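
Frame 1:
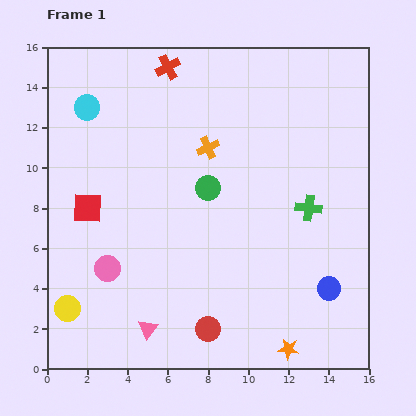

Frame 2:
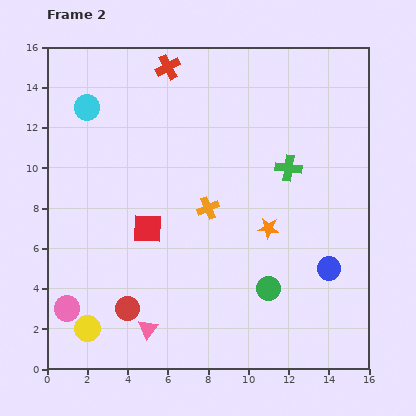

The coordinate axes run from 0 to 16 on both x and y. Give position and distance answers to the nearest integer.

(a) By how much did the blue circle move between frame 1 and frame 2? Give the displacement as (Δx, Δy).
(0, 1)

The blue circle was at (14, 4) in frame 1 and (14, 5) in frame 2.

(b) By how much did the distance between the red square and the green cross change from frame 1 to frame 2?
-3

Distance in frame 1: 11. Distance in frame 2: 8.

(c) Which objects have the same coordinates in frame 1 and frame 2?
the cyan circle, the red cross, the pink triangle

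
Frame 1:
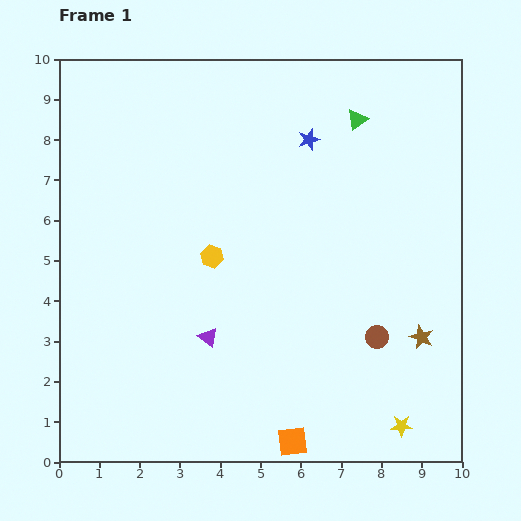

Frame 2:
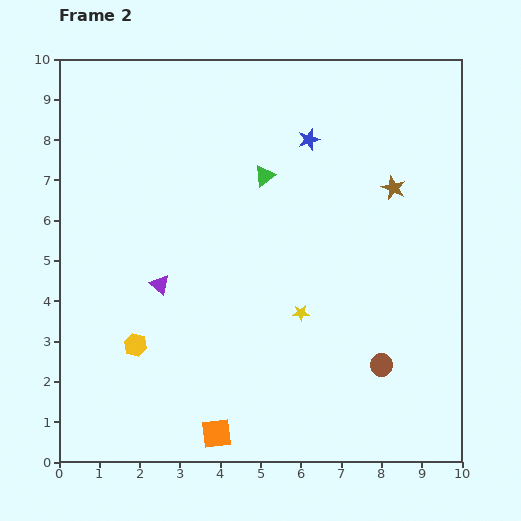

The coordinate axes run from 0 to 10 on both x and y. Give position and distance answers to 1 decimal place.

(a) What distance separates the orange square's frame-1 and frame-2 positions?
1.9

The orange square moved from (5.8, 0.5) to (3.9, 0.7), a distance of √(1.9² + 0.2²) ≈ 1.9.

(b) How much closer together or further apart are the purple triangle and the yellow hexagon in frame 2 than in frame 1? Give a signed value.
-0.4

Distance in frame 1: 2.0. Distance in frame 2: 1.6.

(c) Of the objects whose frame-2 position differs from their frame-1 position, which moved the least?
the brown circle

(moved 0.7)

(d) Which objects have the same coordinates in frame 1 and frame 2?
the blue star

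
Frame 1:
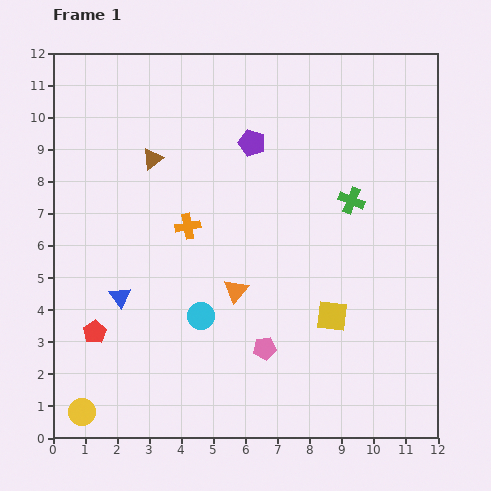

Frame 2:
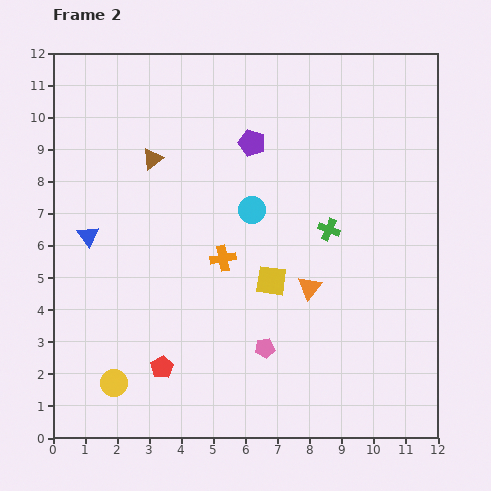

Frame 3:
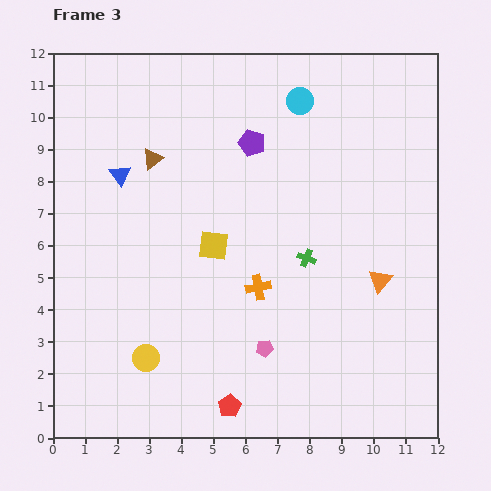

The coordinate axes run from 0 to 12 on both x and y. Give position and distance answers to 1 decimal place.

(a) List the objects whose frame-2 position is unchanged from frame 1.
the pink pentagon, the purple pentagon, the brown triangle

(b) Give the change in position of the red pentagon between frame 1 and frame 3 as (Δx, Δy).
(4.2, -2.3)

The red pentagon was at (1.3, 3.3) in frame 1 and (5.5, 1.0) in frame 3.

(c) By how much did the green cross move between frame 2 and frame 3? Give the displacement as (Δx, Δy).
(-0.7, -0.9)

The green cross was at (8.6, 6.5) in frame 2 and (7.9, 5.6) in frame 3.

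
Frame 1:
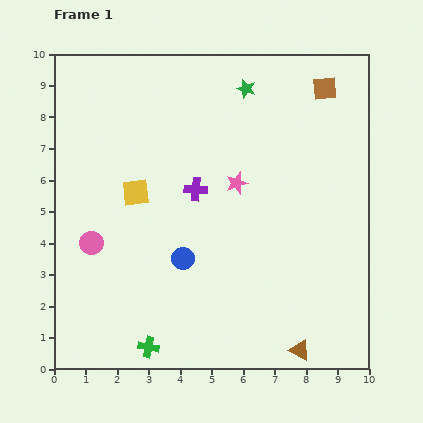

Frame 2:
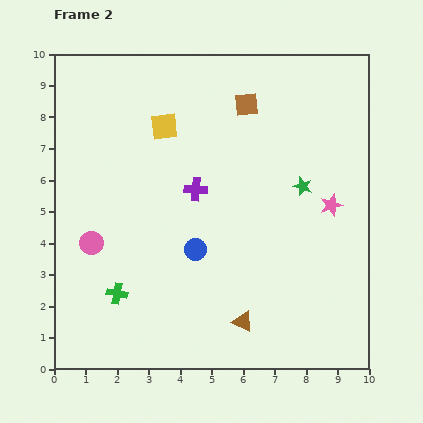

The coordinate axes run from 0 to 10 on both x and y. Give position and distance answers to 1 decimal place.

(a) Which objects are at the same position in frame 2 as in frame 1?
the pink circle, the purple cross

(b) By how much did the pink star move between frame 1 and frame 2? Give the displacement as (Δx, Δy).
(3.0, -0.7)

The pink star was at (5.8, 5.9) in frame 1 and (8.8, 5.2) in frame 2.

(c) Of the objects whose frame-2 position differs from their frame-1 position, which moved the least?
the blue circle

(moved 0.5)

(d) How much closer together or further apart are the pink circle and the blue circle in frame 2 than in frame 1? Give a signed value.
+0.4

Distance in frame 1: 2.9. Distance in frame 2: 3.3.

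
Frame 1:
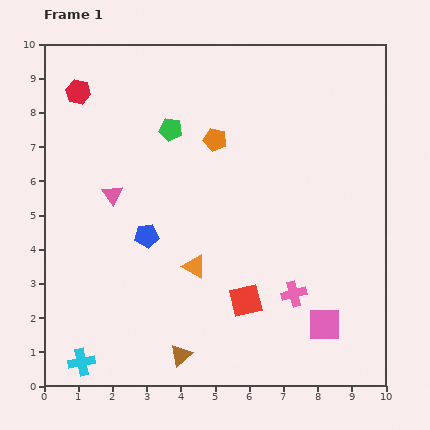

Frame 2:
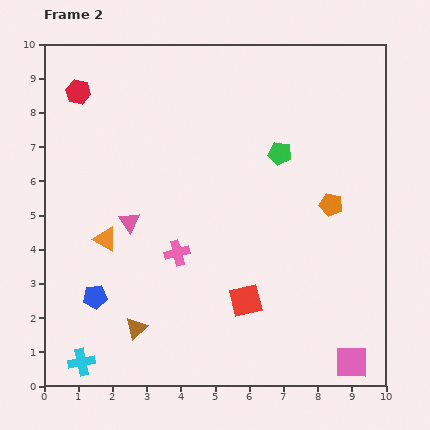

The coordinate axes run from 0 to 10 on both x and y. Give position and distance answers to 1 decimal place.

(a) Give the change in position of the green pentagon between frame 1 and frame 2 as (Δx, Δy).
(3.2, -0.7)

The green pentagon was at (3.7, 7.5) in frame 1 and (6.9, 6.8) in frame 2.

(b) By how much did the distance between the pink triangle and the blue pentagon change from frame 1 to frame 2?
+0.8

Distance in frame 1: 1.6. Distance in frame 2: 2.4.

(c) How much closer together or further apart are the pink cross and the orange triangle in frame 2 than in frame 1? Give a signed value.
-0.9

Distance in frame 1: 3.0. Distance in frame 2: 2.1.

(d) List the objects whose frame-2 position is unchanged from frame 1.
the cyan cross, the red square, the red hexagon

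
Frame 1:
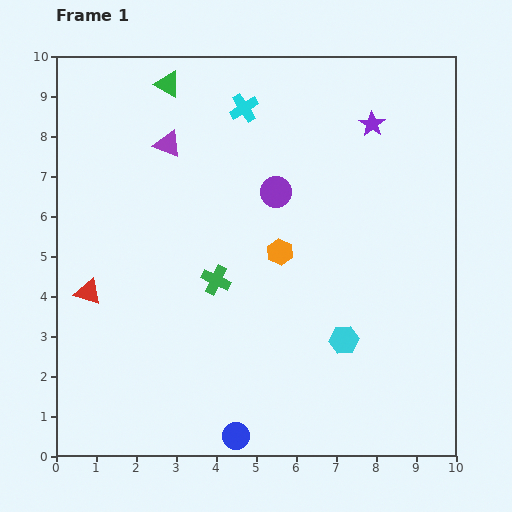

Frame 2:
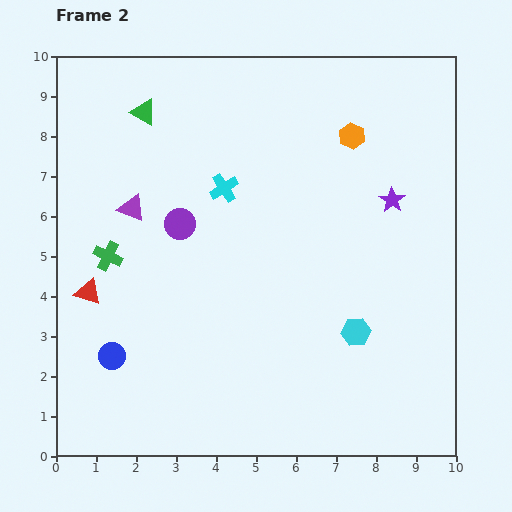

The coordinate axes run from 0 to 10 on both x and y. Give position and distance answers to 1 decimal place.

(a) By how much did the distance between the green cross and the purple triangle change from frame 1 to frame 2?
-2.3

Distance in frame 1: 3.6. Distance in frame 2: 1.3.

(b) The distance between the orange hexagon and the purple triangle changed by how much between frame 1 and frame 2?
+1.9

Distance in frame 1: 3.9. Distance in frame 2: 5.8.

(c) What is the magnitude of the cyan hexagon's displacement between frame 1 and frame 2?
0.4

The cyan hexagon moved from (7.2, 2.9) to (7.5, 3.1), a distance of √(0.3² + 0.2²) ≈ 0.4.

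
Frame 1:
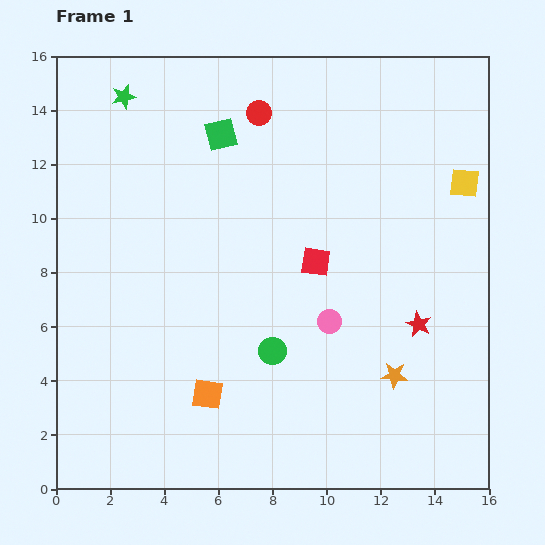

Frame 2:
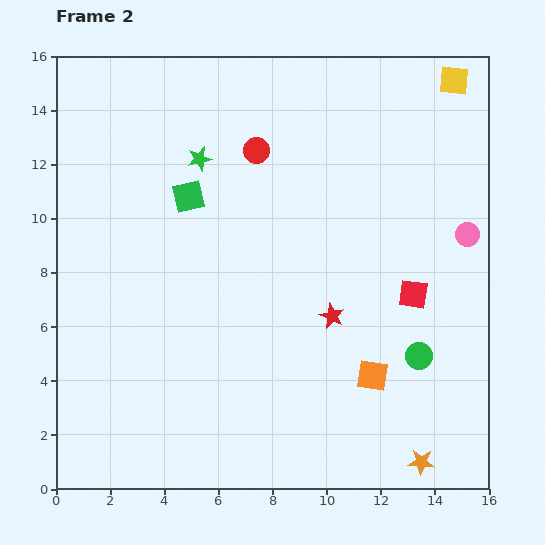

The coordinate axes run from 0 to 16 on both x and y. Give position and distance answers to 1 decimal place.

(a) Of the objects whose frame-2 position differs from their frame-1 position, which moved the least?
the red circle

(moved 1.4)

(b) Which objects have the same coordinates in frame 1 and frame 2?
none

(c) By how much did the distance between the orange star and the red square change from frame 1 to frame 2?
+1.1

Distance in frame 1: 5.1. Distance in frame 2: 6.2.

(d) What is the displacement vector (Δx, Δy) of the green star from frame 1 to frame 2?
(2.8, -2.3)

The green star was at (2.5, 14.5) in frame 1 and (5.3, 12.2) in frame 2.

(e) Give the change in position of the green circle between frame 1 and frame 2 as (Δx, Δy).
(5.4, -0.2)

The green circle was at (8.0, 5.1) in frame 1 and (13.4, 4.9) in frame 2.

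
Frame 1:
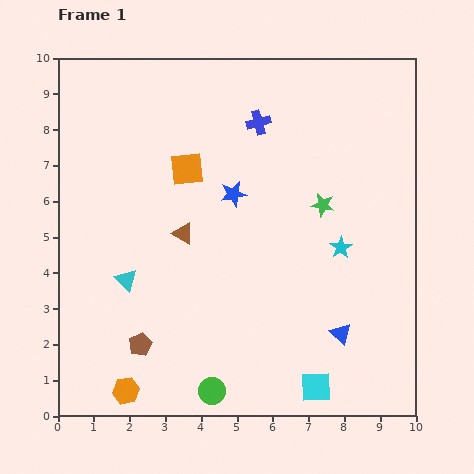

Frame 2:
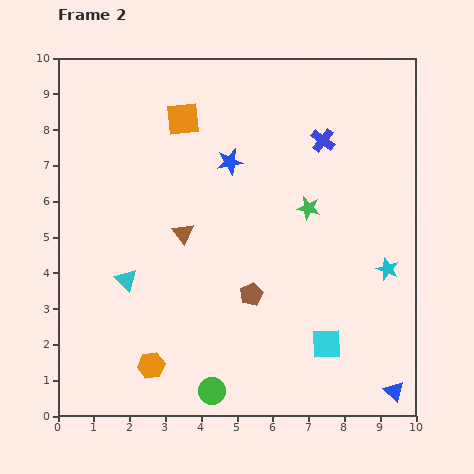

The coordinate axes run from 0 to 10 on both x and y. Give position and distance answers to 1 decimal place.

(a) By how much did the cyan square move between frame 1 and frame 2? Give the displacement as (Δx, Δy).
(0.3, 1.2)

The cyan square was at (7.2, 0.8) in frame 1 and (7.5, 2.0) in frame 2.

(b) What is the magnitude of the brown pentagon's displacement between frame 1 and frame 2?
3.4

The brown pentagon moved from (2.3, 2.0) to (5.4, 3.4), a distance of √(3.1² + 1.4²) ≈ 3.4.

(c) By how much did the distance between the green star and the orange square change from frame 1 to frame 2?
+0.4

Distance in frame 1: 3.9. Distance in frame 2: 4.3.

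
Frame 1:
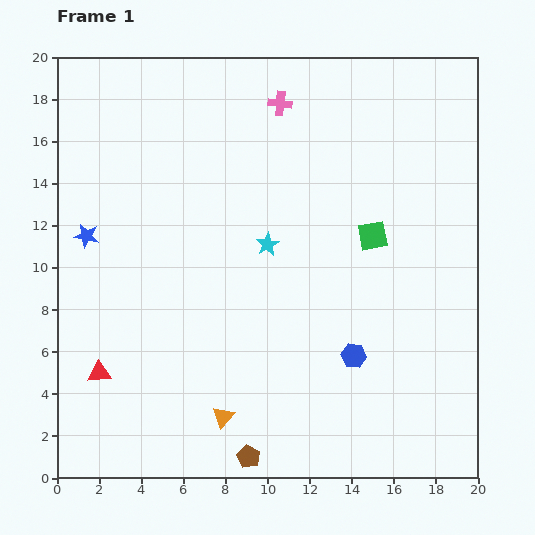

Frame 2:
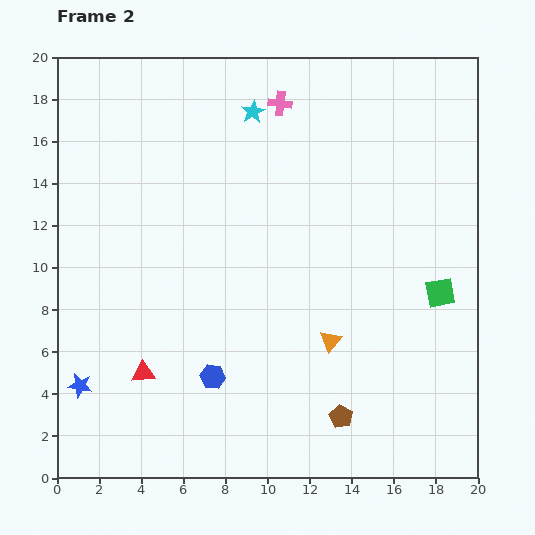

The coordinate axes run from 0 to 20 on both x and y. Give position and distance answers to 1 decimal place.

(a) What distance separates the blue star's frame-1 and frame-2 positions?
7.1

The blue star moved from (1.4, 11.5) to (1.1, 4.4), a distance of √(0.3² + 7.1²) ≈ 7.1.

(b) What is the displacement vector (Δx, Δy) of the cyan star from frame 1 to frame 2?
(-0.7, 6.3)

The cyan star was at (10.0, 11.1) in frame 1 and (9.3, 17.4) in frame 2.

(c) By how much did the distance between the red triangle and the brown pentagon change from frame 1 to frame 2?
+1.5

Distance in frame 1: 8.1. Distance in frame 2: 9.6.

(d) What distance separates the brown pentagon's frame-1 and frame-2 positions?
4.8

The brown pentagon moved from (9.1, 1.0) to (13.5, 2.9), a distance of √(4.4² + 1.9²) ≈ 4.8.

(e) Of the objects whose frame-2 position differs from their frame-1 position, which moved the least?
the red triangle

(moved 2.1)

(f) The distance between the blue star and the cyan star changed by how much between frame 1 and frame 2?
+6.8

Distance in frame 1: 8.6. Distance in frame 2: 15.4.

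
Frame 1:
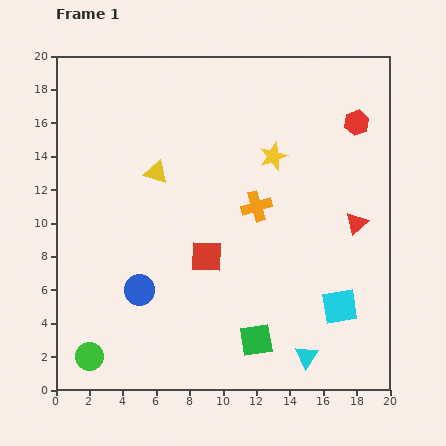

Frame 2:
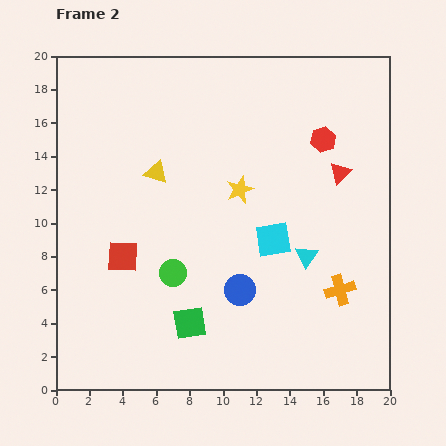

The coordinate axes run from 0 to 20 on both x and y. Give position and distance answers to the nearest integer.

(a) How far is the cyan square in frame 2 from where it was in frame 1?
6

The cyan square moved from (17, 5) to (13, 9), a distance of √(4² + 4²) ≈ 6.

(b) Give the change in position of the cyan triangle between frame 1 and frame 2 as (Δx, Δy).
(0, 6)

The cyan triangle was at (15, 2) in frame 1 and (15, 8) in frame 2.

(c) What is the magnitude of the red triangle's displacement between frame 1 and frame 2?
3

The red triangle moved from (18, 10) to (17, 13), a distance of √(1² + 3²) ≈ 3.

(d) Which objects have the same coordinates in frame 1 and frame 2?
the yellow triangle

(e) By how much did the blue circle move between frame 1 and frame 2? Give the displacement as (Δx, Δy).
(6, 0)

The blue circle was at (5, 6) in frame 1 and (11, 6) in frame 2.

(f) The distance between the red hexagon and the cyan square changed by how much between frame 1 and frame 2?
-4

Distance in frame 1: 11. Distance in frame 2: 7.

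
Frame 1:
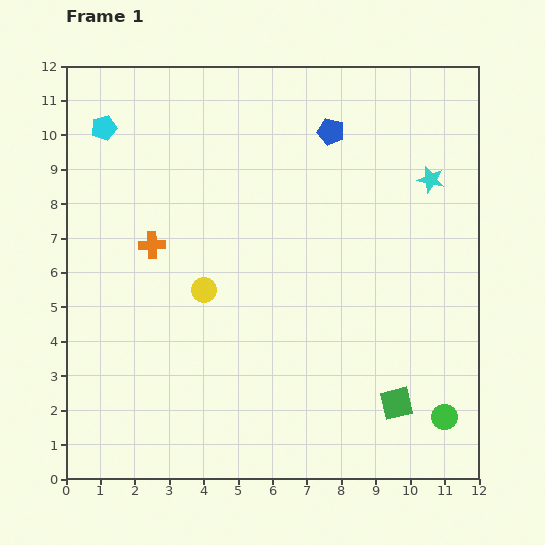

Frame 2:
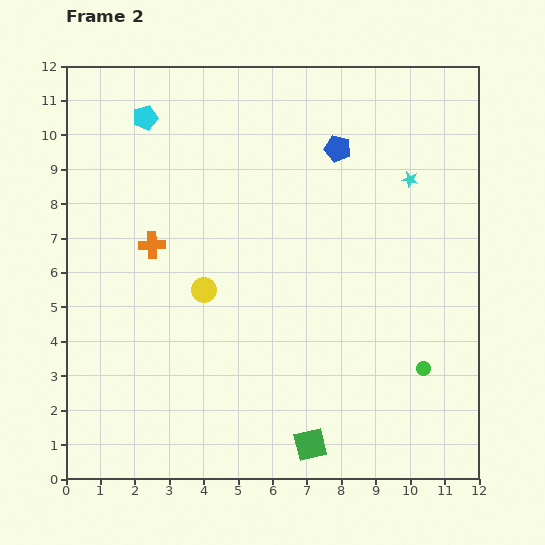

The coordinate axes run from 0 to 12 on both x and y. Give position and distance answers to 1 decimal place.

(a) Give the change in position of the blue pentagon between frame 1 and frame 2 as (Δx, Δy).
(0.2, -0.5)

The blue pentagon was at (7.7, 10.1) in frame 1 and (7.9, 9.6) in frame 2.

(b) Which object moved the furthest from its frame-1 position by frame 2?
the green square

(moved 2.8; next 1.5)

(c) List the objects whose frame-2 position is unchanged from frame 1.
the yellow circle, the orange cross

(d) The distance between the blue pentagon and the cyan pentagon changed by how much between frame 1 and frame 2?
-0.9

Distance in frame 1: 6.6. Distance in frame 2: 5.7.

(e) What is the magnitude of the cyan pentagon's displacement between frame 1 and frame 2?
1.2

The cyan pentagon moved from (1.1, 10.2) to (2.3, 10.5), a distance of √(1.2² + 0.3²) ≈ 1.2.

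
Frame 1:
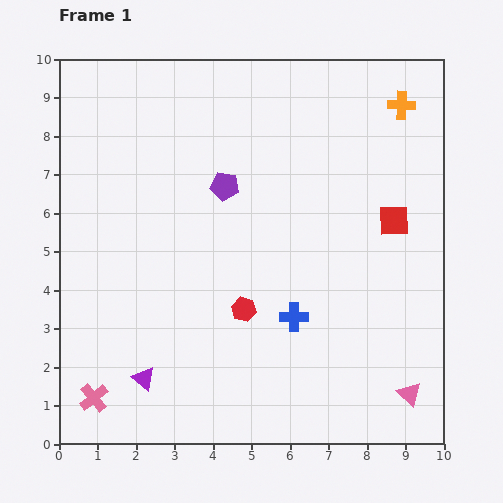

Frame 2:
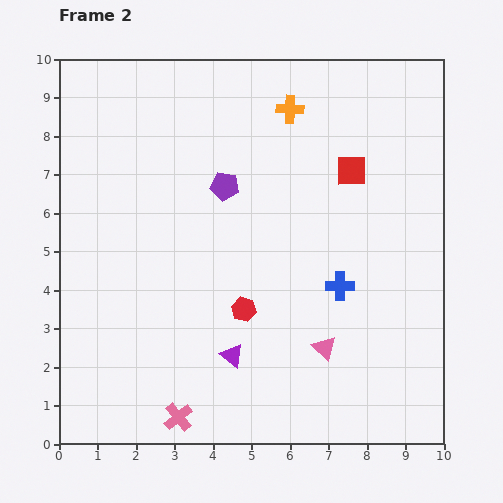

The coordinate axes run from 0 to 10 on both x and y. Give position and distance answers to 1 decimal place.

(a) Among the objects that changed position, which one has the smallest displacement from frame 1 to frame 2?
the blue cross

(moved 1.4)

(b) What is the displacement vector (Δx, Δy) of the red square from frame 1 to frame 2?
(-1.1, 1.3)

The red square was at (8.7, 5.8) in frame 1 and (7.6, 7.1) in frame 2.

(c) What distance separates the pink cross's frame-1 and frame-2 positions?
2.3

The pink cross moved from (0.9, 1.2) to (3.1, 0.7), a distance of √(2.2² + 0.5²) ≈ 2.3.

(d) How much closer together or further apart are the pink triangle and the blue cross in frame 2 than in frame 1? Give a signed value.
-2.0

Distance in frame 1: 3.6. Distance in frame 2: 1.6.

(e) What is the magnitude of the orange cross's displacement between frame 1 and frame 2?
2.9

The orange cross moved from (8.9, 8.8) to (6.0, 8.7), a distance of √(2.9² + 0.1²) ≈ 2.9.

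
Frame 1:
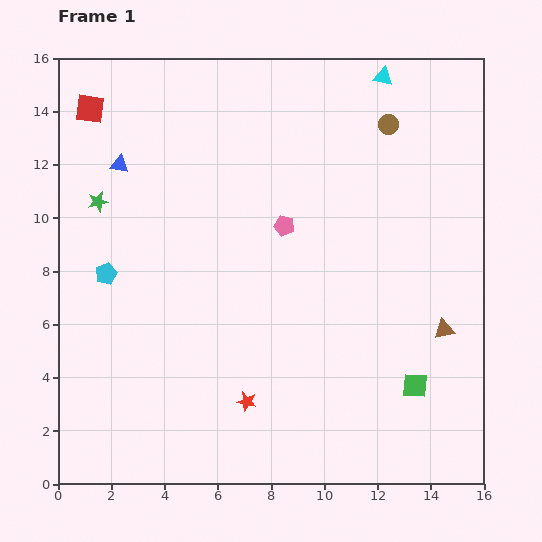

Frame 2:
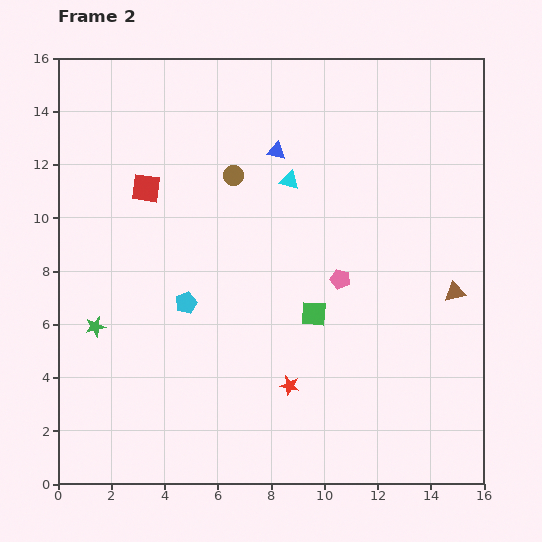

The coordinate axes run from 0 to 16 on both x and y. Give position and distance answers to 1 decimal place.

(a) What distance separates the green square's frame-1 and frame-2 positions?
4.7

The green square moved from (13.4, 3.7) to (9.6, 6.4), a distance of √(3.8² + 2.7²) ≈ 4.7.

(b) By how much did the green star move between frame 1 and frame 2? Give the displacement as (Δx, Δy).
(-0.1, -4.7)

The green star was at (1.5, 10.6) in frame 1 and (1.4, 5.9) in frame 2.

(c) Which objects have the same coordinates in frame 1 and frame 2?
none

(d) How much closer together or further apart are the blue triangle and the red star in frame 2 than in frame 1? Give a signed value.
-1.3

Distance in frame 1: 10.1. Distance in frame 2: 8.8.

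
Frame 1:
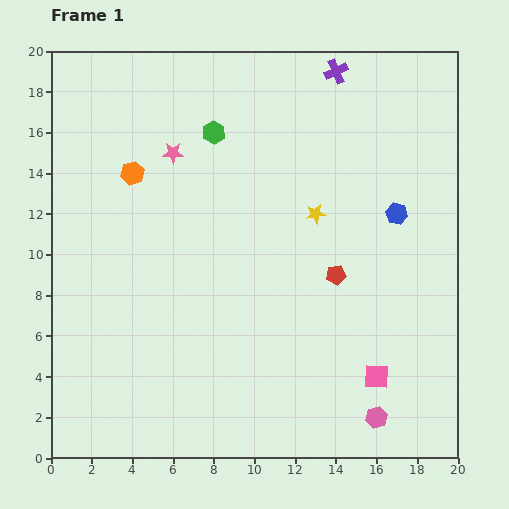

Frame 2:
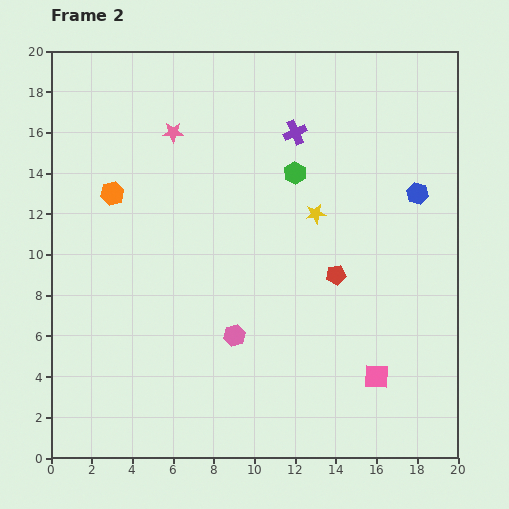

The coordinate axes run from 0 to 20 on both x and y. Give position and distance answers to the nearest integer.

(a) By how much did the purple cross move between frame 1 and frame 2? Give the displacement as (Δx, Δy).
(-2, -3)

The purple cross was at (14, 19) in frame 1 and (12, 16) in frame 2.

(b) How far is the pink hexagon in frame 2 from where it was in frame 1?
8

The pink hexagon moved from (16, 2) to (9, 6), a distance of √(7² + 4²) ≈ 8.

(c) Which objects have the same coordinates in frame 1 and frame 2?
the red pentagon, the pink square, the yellow star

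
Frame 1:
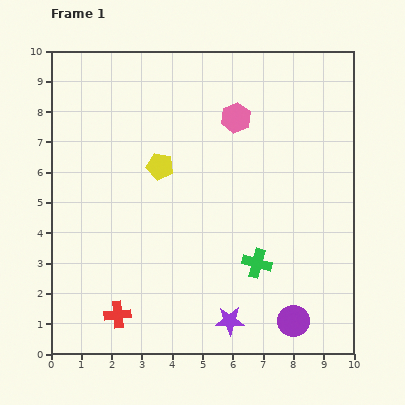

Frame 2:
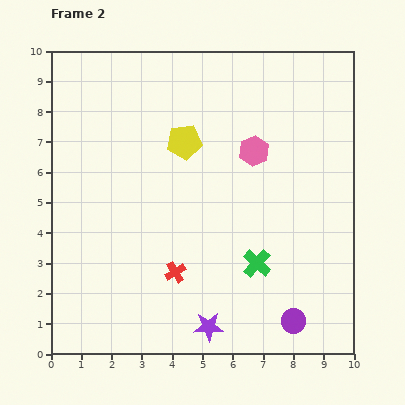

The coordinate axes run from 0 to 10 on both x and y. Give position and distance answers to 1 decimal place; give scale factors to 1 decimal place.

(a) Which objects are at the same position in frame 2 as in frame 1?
the purple circle, the green cross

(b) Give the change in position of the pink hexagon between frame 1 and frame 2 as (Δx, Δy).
(0.6, -1.1)

The pink hexagon was at (6.1, 7.8) in frame 1 and (6.7, 6.7) in frame 2.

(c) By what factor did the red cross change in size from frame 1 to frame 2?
0.8×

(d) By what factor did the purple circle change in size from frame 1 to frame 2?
0.8×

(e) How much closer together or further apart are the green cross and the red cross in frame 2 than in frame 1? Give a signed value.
-2.2

Distance in frame 1: 4.9. Distance in frame 2: 2.7.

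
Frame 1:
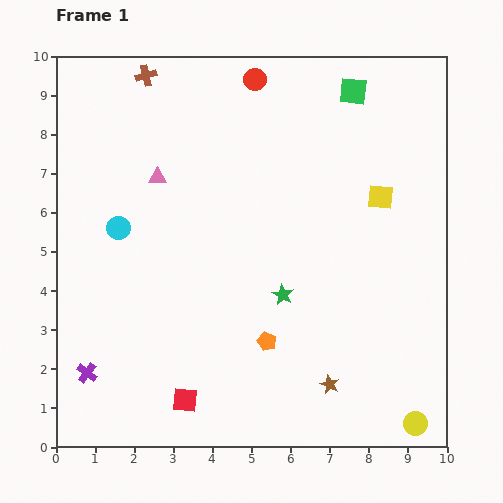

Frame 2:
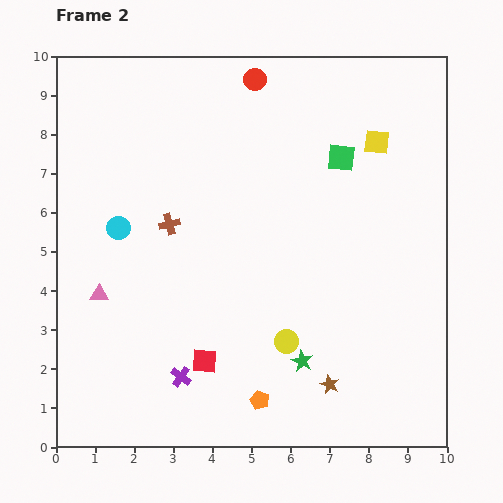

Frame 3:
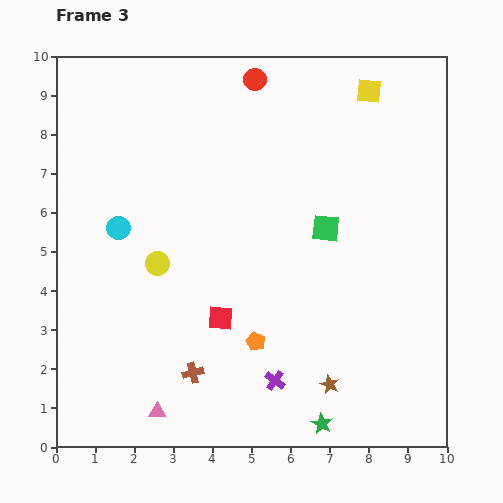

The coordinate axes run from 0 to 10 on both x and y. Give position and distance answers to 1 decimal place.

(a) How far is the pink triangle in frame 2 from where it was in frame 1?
3.4

The pink triangle moved from (2.6, 6.9) to (1.1, 3.9), a distance of √(1.5² + 3.0²) ≈ 3.4.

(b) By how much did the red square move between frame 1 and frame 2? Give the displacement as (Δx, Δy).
(0.5, 1.0)

The red square was at (3.3, 1.2) in frame 1 and (3.8, 2.2) in frame 2.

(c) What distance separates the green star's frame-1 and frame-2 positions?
1.8

The green star moved from (5.8, 3.9) to (6.3, 2.2), a distance of √(0.5² + 1.7²) ≈ 1.8.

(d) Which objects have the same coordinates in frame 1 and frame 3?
the red circle, the brown star, the cyan circle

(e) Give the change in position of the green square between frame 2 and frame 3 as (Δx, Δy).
(-0.4, -1.8)

The green square was at (7.3, 7.4) in frame 2 and (6.9, 5.6) in frame 3.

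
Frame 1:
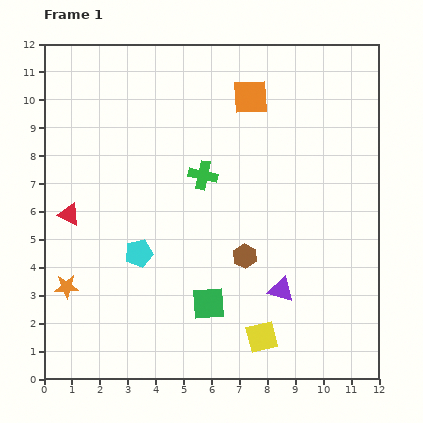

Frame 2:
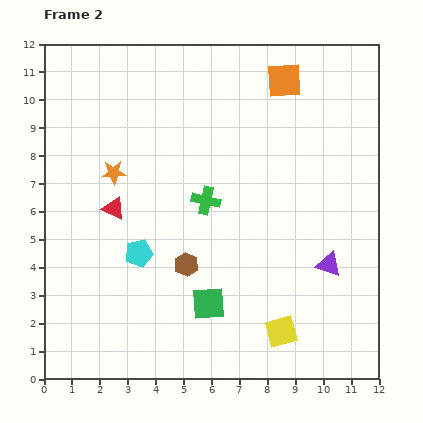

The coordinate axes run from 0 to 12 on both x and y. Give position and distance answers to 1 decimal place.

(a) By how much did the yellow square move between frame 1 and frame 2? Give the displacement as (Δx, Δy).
(0.7, 0.2)

The yellow square was at (7.8, 1.5) in frame 1 and (8.5, 1.7) in frame 2.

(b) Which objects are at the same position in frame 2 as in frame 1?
the green square, the cyan pentagon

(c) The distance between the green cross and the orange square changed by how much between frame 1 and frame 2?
+1.8

Distance in frame 1: 3.3. Distance in frame 2: 5.1.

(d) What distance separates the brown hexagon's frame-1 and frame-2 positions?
2.1

The brown hexagon moved from (7.2, 4.4) to (5.1, 4.1), a distance of √(2.1² + 0.3²) ≈ 2.1.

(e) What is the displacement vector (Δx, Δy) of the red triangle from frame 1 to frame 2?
(1.6, 0.2)

The red triangle was at (0.9, 5.9) in frame 1 and (2.5, 6.1) in frame 2.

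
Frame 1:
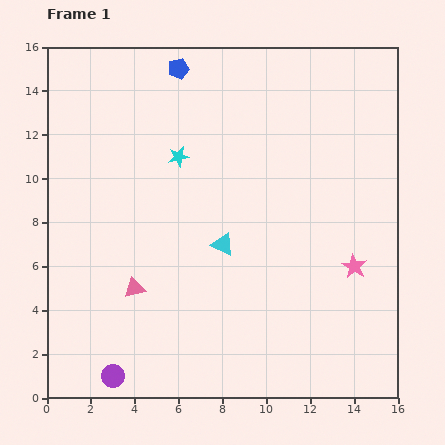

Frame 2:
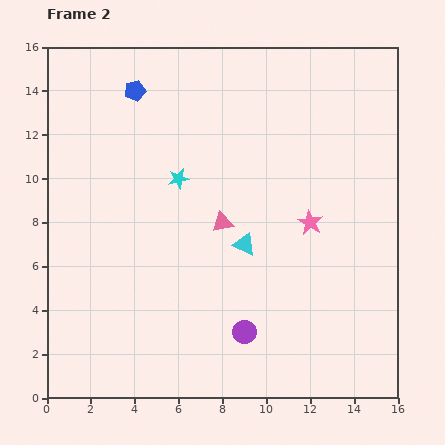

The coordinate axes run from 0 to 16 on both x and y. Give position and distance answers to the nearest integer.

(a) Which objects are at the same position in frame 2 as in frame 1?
none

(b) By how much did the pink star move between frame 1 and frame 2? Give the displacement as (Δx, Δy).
(-2, 2)

The pink star was at (14, 6) in frame 1 and (12, 8) in frame 2.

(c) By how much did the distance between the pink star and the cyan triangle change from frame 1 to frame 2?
-3

Distance in frame 1: 6. Distance in frame 2: 3.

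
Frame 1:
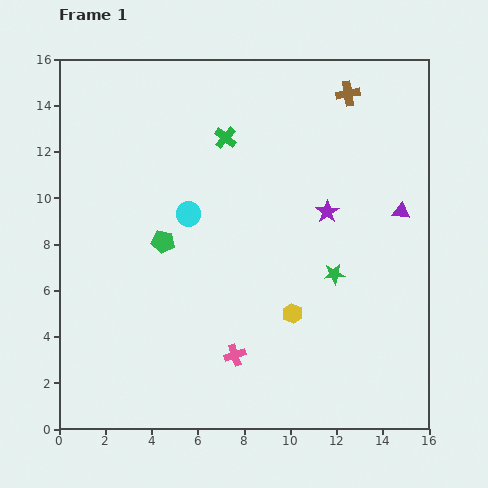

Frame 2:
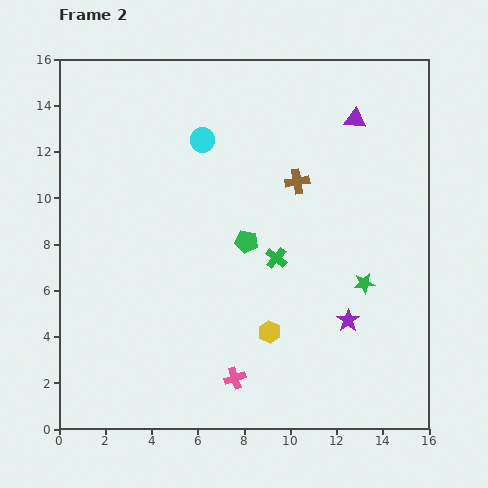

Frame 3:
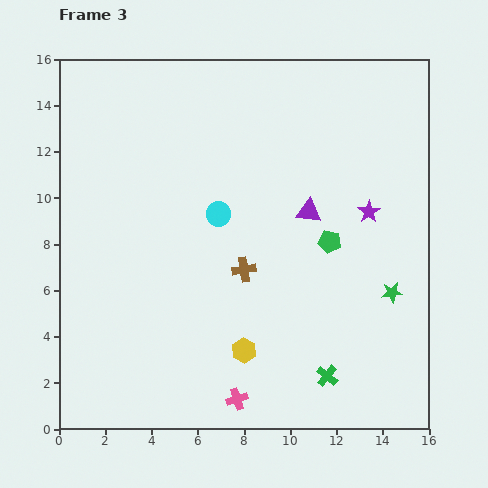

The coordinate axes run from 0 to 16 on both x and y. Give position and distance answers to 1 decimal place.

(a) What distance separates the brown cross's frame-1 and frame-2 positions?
4.4

The brown cross moved from (12.5, 14.5) to (10.3, 10.7), a distance of √(2.2² + 3.8²) ≈ 4.4.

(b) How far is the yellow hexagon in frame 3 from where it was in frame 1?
2.6

The yellow hexagon moved from (10.1, 5.0) to (8.0, 3.4), a distance of √(2.1² + 1.6²) ≈ 2.6.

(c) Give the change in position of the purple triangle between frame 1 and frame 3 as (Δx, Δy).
(-4.0, 0.0)

The purple triangle was at (14.8, 9.4) in frame 1 and (10.8, 9.4) in frame 3.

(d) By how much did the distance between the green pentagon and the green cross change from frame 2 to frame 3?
+4.3

Distance in frame 2: 1.5. Distance in frame 3: 5.8.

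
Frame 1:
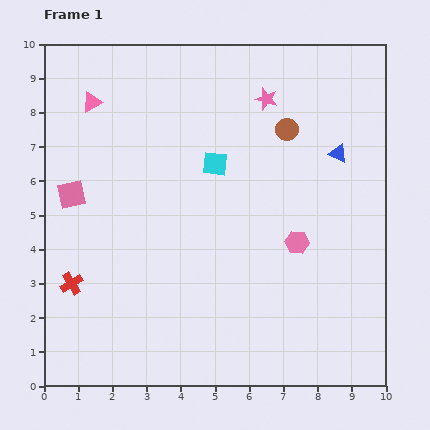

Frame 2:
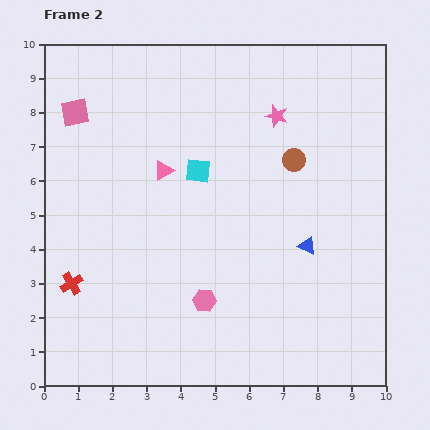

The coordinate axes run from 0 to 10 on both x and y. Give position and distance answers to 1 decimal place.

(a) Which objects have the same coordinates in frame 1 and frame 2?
the red cross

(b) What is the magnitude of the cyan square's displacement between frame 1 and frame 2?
0.5

The cyan square moved from (5.0, 6.5) to (4.5, 6.3), a distance of √(0.5² + 0.2²) ≈ 0.5.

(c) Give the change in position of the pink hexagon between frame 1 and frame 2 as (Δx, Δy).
(-2.7, -1.7)

The pink hexagon was at (7.4, 4.2) in frame 1 and (4.7, 2.5) in frame 2.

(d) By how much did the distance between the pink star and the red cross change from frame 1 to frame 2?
-0.2

Distance in frame 1: 7.9. Distance in frame 2: 7.7.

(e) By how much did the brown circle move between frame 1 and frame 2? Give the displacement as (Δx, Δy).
(0.2, -0.9)

The brown circle was at (7.1, 7.5) in frame 1 and (7.3, 6.6) in frame 2.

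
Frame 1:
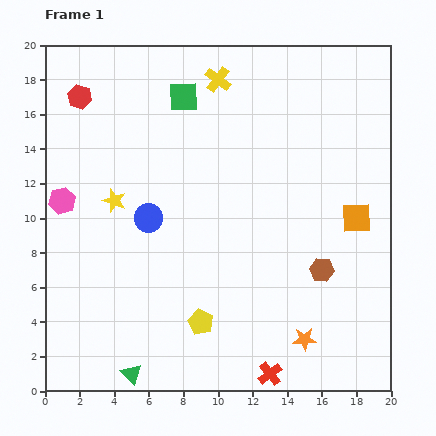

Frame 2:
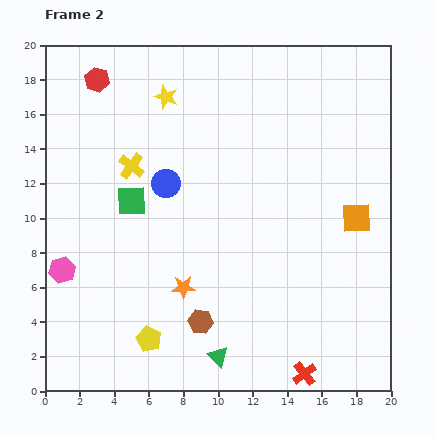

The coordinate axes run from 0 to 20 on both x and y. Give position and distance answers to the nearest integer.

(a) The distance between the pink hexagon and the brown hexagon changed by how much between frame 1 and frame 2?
-7

Distance in frame 1: 16. Distance in frame 2: 9.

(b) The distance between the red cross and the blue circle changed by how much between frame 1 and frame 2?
+3

Distance in frame 1: 11. Distance in frame 2: 14.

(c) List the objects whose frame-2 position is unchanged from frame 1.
the orange square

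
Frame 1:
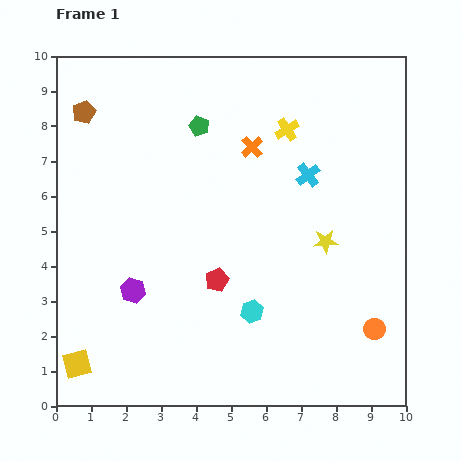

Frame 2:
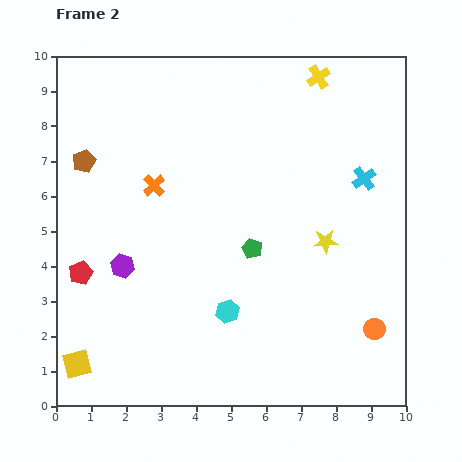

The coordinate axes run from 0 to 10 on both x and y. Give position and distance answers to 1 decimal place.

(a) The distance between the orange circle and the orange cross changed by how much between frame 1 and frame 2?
+1.2

Distance in frame 1: 6.3. Distance in frame 2: 7.5.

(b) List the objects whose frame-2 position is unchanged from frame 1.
the orange circle, the yellow square, the yellow star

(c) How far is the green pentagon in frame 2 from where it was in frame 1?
3.8

The green pentagon moved from (4.1, 8.0) to (5.6, 4.5), a distance of √(1.5² + 3.5²) ≈ 3.8.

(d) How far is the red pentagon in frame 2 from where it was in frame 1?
3.9

The red pentagon moved from (4.6, 3.6) to (0.7, 3.8), a distance of √(3.9² + 0.2²) ≈ 3.9.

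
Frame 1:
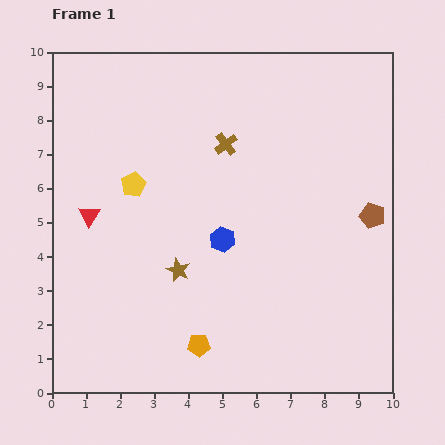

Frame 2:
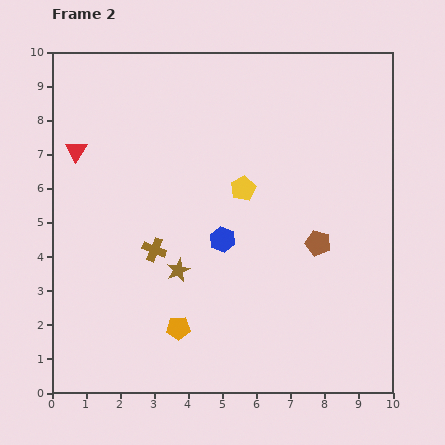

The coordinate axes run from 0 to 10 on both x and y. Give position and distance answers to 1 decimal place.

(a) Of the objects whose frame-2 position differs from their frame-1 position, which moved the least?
the orange pentagon

(moved 0.8)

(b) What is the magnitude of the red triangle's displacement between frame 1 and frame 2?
1.9

The red triangle moved from (1.1, 5.2) to (0.7, 7.1), a distance of √(0.4² + 1.9²) ≈ 1.9.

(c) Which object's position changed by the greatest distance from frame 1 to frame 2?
the brown cross

(moved 3.7; next 3.2)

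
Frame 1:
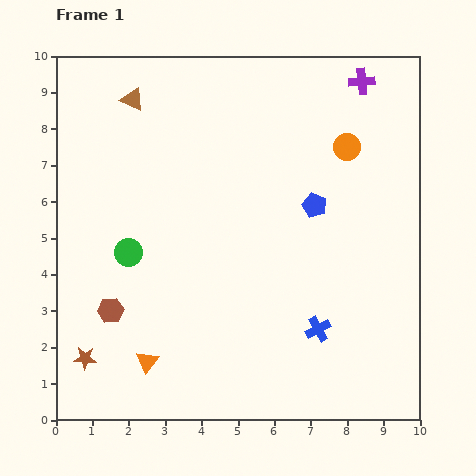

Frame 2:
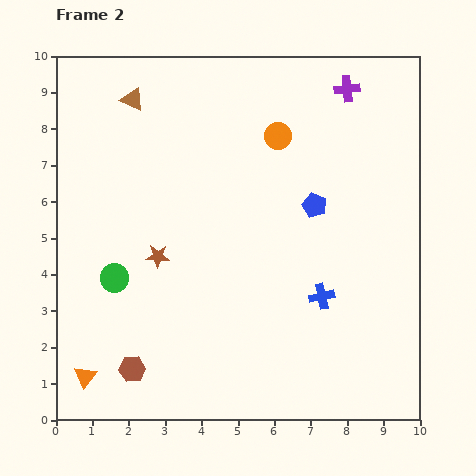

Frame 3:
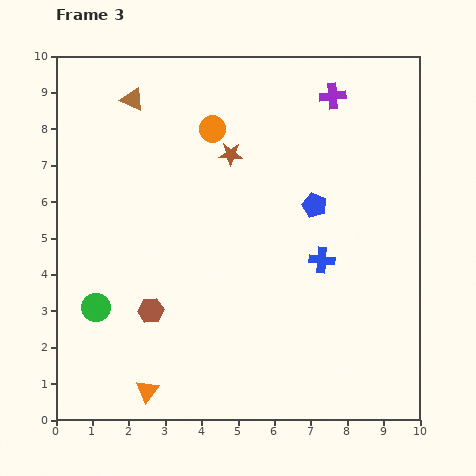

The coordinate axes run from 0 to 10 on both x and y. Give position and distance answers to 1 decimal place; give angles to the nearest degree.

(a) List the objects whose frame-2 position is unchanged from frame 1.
the blue pentagon, the brown triangle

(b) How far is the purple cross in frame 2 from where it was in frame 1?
0.4

The purple cross moved from (8.4, 9.3) to (8.0, 9.1), a distance of √(0.4² + 0.2²) ≈ 0.4.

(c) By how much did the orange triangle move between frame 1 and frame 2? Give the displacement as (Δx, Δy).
(-1.7, -0.4)

The orange triangle was at (2.5, 1.6) in frame 1 and (0.8, 1.2) in frame 2.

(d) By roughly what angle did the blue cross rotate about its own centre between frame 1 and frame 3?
34° clockwise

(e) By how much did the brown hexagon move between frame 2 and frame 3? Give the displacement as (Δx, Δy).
(0.5, 1.6)

The brown hexagon was at (2.1, 1.4) in frame 2 and (2.6, 3.0) in frame 3.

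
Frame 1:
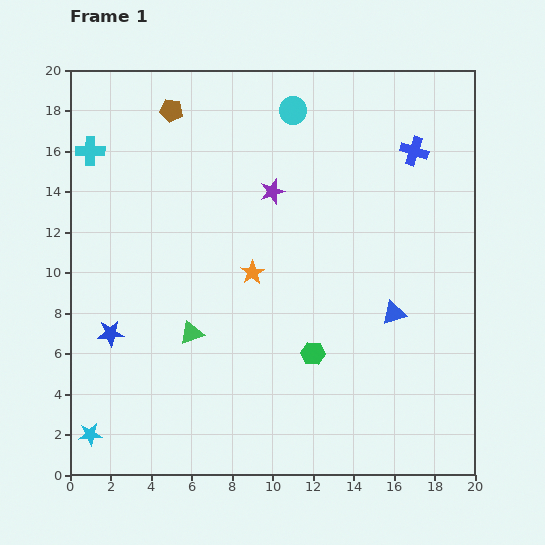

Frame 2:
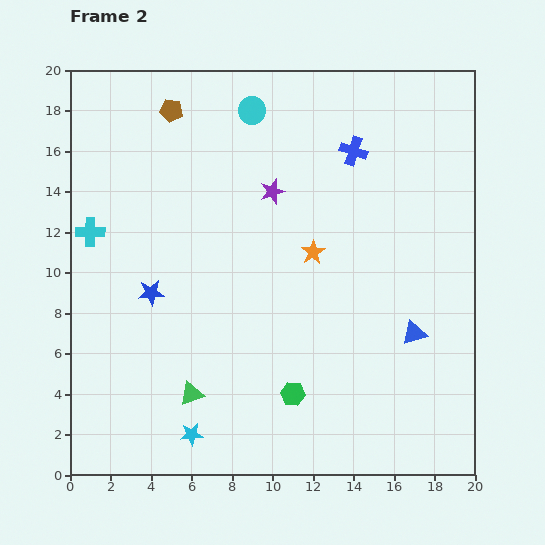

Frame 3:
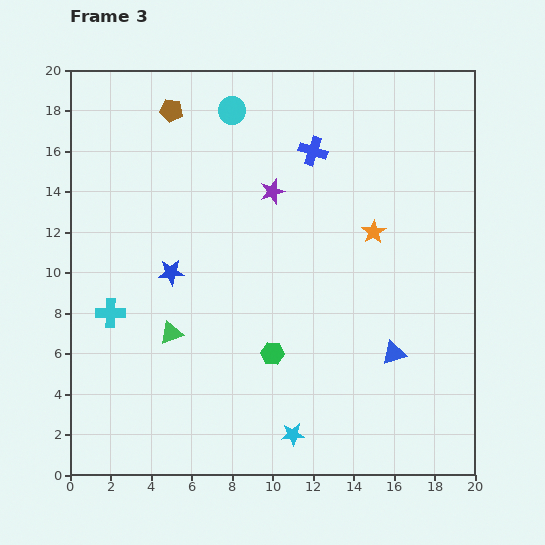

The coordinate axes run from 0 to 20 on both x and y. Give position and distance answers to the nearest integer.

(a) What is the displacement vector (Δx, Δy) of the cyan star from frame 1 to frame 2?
(5, 0)

The cyan star was at (1, 2) in frame 1 and (6, 2) in frame 2.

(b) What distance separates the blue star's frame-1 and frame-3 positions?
4

The blue star moved from (2, 7) to (5, 10), a distance of √(3² + 3²) ≈ 4.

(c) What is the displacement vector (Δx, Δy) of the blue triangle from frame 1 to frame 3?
(0, -2)

The blue triangle was at (16, 8) in frame 1 and (16, 6) in frame 3.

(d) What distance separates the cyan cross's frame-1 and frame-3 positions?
8

The cyan cross moved from (1, 16) to (2, 8), a distance of √(1² + 8²) ≈ 8.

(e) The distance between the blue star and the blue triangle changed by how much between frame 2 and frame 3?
-1

Distance in frame 2: 13. Distance in frame 3: 12.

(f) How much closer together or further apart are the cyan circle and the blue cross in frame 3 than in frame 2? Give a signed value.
-1

Distance in frame 2: 5. Distance in frame 3: 4.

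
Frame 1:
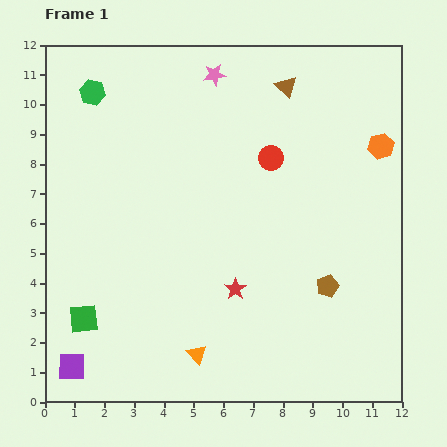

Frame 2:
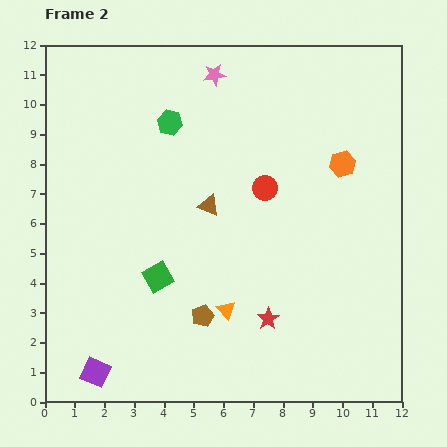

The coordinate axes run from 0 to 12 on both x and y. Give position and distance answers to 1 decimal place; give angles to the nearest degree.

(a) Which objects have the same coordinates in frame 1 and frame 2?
the pink star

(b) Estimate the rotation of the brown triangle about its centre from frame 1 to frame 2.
26° counter-clockwise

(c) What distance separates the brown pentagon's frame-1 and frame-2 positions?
4.3

The brown pentagon moved from (9.5, 3.9) to (5.3, 2.9), a distance of √(4.2² + 1.0²) ≈ 4.3.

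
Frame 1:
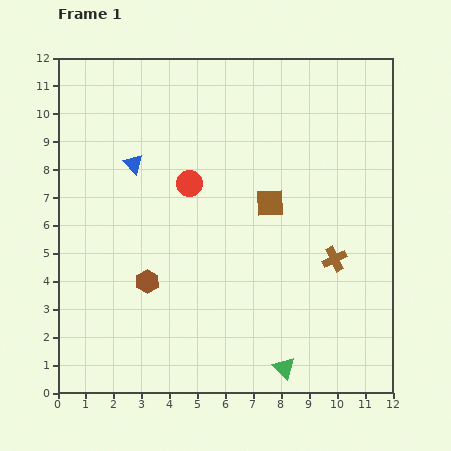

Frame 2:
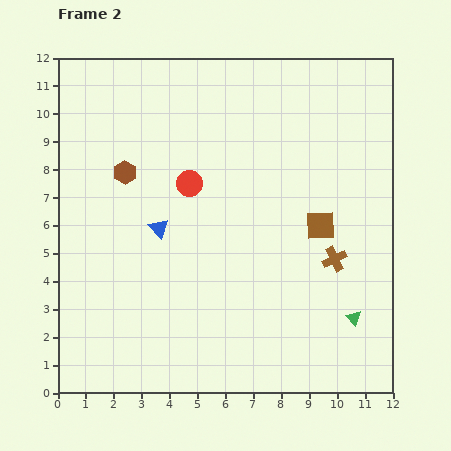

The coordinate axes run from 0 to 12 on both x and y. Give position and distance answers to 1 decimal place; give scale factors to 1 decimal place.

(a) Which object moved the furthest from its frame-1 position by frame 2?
the brown hexagon

(moved 4.0; next 3.1)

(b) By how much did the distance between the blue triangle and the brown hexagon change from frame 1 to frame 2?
-1.9

Distance in frame 1: 4.2. Distance in frame 2: 2.3.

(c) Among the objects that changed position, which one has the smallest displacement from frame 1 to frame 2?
the brown square

(moved 2.0)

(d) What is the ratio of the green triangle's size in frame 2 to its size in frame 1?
0.7×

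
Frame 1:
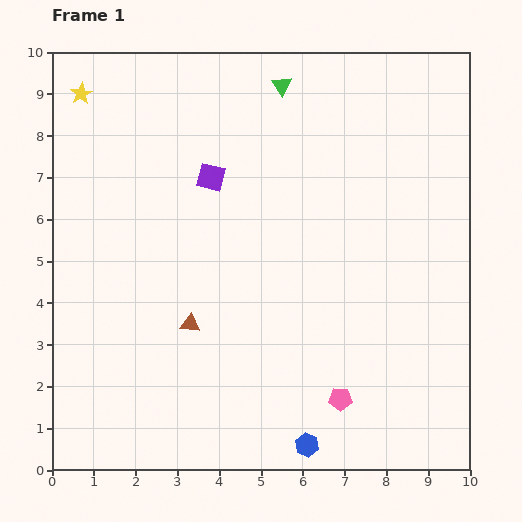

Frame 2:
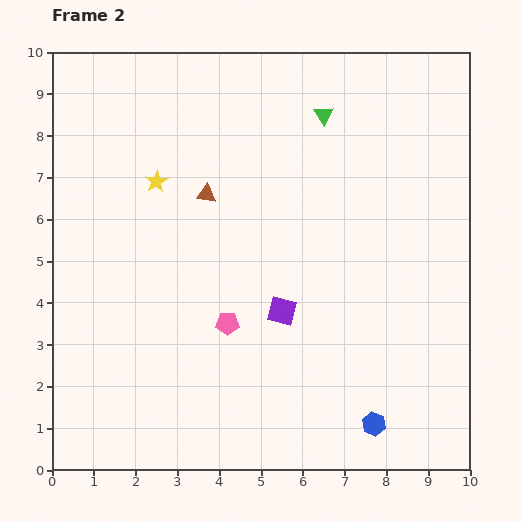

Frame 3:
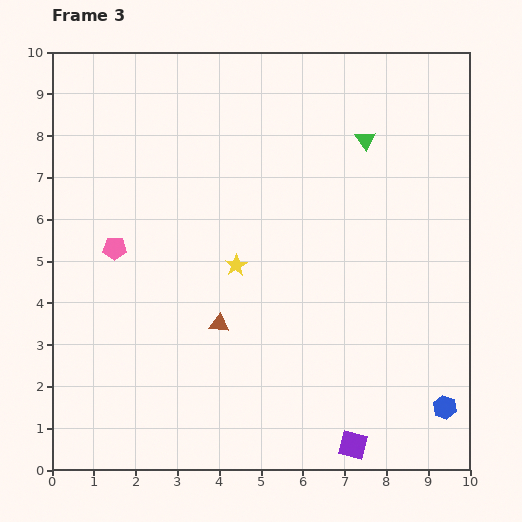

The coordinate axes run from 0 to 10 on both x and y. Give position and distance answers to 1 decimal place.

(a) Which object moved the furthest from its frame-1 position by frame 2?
the purple square

(moved 3.6; next 3.2)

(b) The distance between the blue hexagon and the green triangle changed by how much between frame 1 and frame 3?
-1.9

Distance in frame 1: 8.6. Distance in frame 3: 6.7.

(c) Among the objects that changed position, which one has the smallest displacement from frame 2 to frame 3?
the green triangle

(moved 1.2)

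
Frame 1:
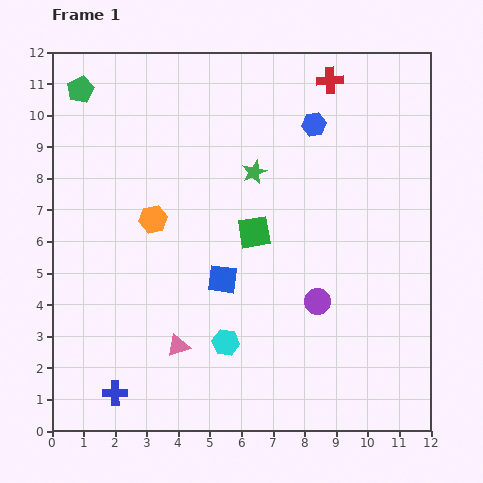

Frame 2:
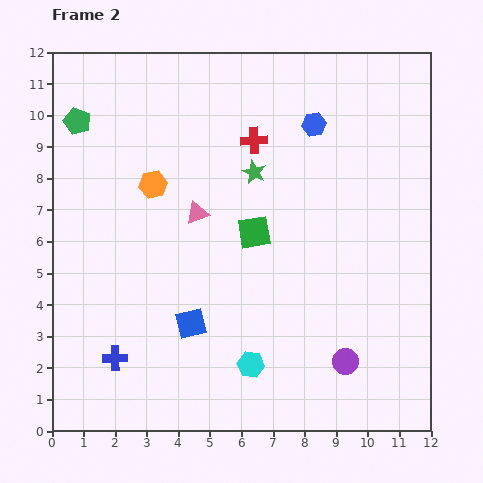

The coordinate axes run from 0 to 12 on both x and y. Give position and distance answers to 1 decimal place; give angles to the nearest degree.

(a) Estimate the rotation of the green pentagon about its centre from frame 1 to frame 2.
26° counter-clockwise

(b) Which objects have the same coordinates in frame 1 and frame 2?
the blue hexagon, the green square, the green star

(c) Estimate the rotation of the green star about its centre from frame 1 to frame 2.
25° counter-clockwise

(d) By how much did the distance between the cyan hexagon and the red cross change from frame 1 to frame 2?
-1.8

Distance in frame 1: 8.9. Distance in frame 2: 7.1.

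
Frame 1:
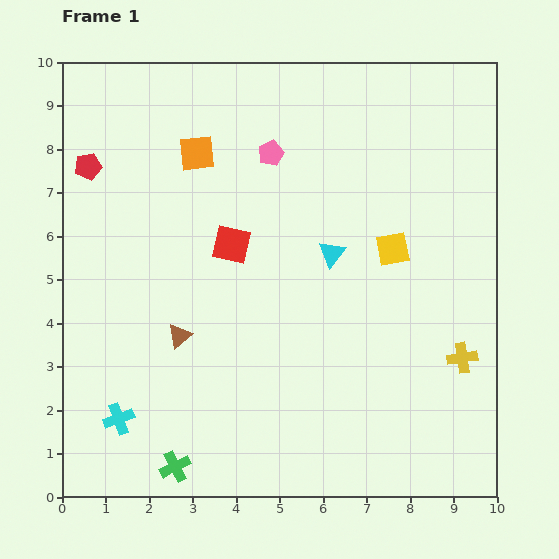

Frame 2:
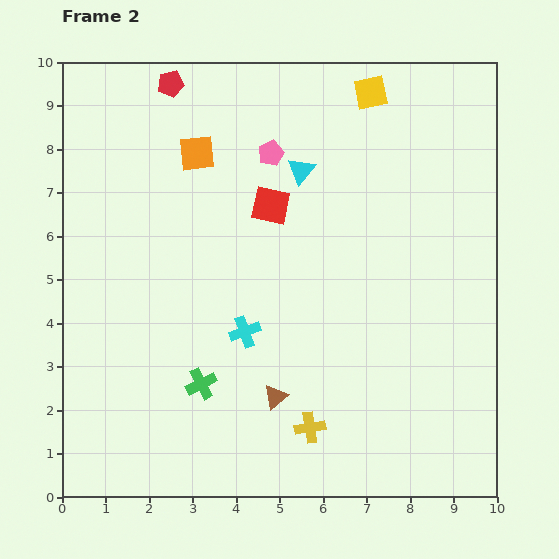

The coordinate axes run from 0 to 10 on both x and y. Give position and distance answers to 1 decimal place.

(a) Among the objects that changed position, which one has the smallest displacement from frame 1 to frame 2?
the red square

(moved 1.3)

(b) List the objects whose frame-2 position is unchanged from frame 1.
the orange square, the pink pentagon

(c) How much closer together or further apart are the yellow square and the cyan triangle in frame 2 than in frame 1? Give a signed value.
+1.0

Distance in frame 1: 1.4. Distance in frame 2: 2.4.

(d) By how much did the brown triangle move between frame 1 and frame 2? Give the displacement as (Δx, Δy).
(2.2, -1.4)

The brown triangle was at (2.7, 3.7) in frame 1 and (4.9, 2.3) in frame 2.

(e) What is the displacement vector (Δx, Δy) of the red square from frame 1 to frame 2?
(0.9, 0.9)

The red square was at (3.9, 5.8) in frame 1 and (4.8, 6.7) in frame 2.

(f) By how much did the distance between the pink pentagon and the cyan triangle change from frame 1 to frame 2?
-1.9

Distance in frame 1: 2.7. Distance in frame 2: 0.8.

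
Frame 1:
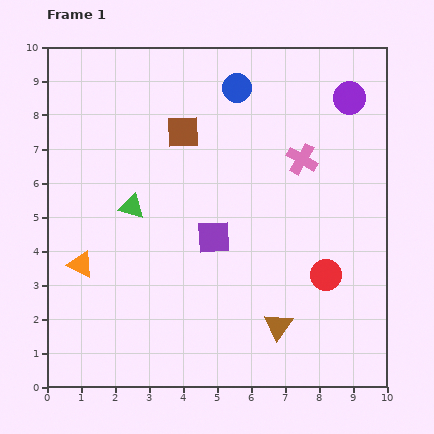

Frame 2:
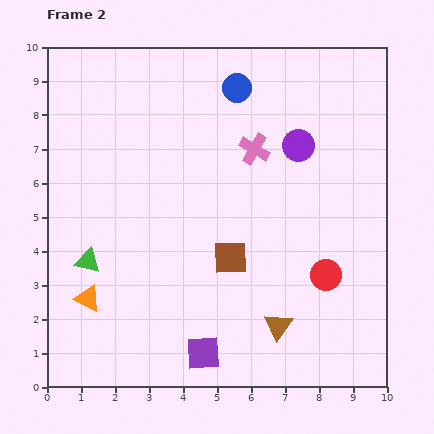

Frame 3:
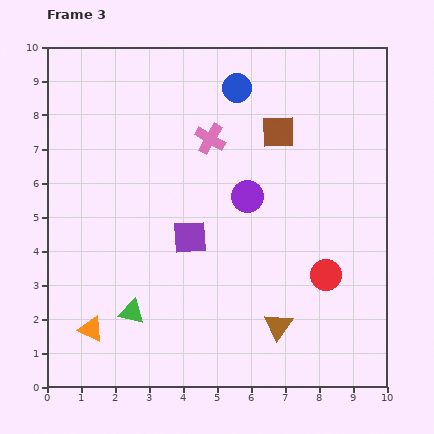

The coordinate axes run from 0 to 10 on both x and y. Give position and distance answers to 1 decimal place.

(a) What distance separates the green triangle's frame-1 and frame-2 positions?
2.1

The green triangle moved from (2.5, 5.3) to (1.2, 3.7), a distance of √(1.3² + 1.6²) ≈ 2.1.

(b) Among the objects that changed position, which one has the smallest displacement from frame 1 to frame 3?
the purple square

(moved 0.7)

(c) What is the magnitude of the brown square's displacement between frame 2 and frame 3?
4.0

The brown square moved from (5.4, 3.8) to (6.8, 7.5), a distance of √(1.4² + 3.7²) ≈ 4.0.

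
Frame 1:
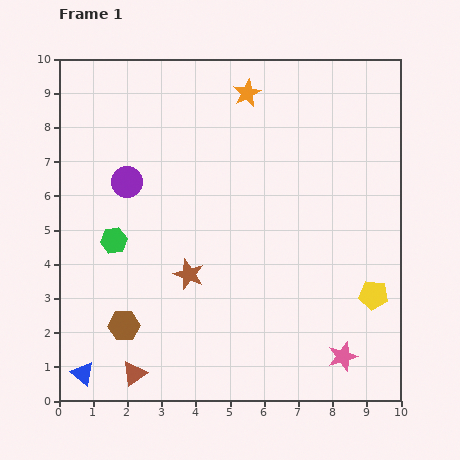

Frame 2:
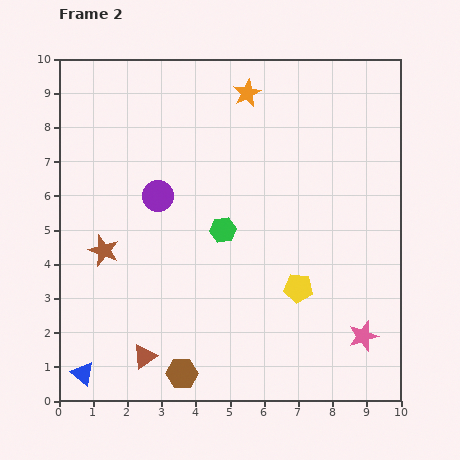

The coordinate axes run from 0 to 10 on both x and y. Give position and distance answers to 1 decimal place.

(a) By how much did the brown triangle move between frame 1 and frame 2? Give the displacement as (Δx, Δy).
(0.3, 0.5)

The brown triangle was at (2.2, 0.8) in frame 1 and (2.5, 1.3) in frame 2.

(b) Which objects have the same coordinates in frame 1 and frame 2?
the blue triangle, the orange star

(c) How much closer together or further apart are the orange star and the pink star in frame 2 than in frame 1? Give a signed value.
-0.3

Distance in frame 1: 8.2. Distance in frame 2: 7.9.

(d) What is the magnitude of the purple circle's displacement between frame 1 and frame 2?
1.0

The purple circle moved from (2.0, 6.4) to (2.9, 6.0), a distance of √(0.9² + 0.4²) ≈ 1.0.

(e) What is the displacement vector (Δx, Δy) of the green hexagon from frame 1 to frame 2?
(3.2, 0.3)

The green hexagon was at (1.6, 4.7) in frame 1 and (4.8, 5.0) in frame 2.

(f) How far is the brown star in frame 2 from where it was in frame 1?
2.6

The brown star moved from (3.8, 3.7) to (1.3, 4.4), a distance of √(2.5² + 0.7²) ≈ 2.6.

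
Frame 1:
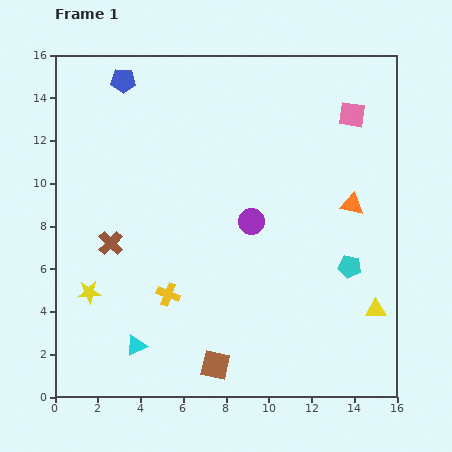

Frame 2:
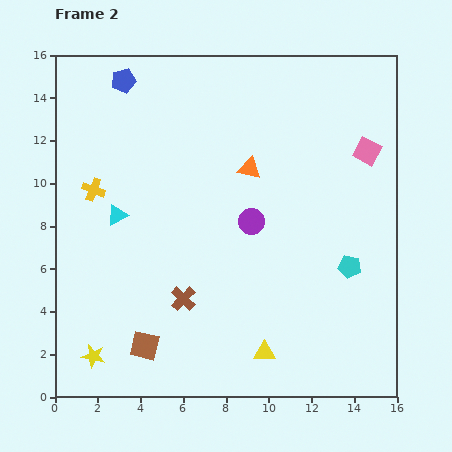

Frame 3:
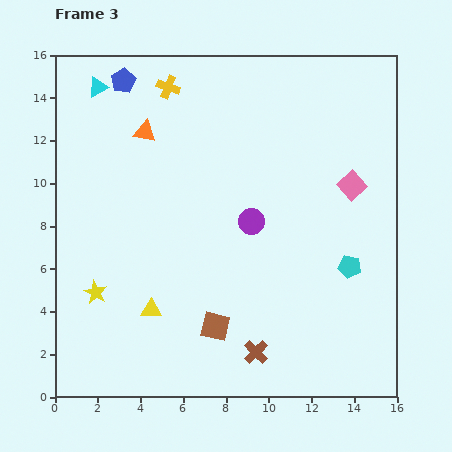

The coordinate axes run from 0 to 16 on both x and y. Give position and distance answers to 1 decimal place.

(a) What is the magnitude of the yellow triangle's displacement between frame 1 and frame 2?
5.6

The yellow triangle moved from (15.0, 4.1) to (9.8, 2.1), a distance of √(5.2² + 2.0²) ≈ 5.6.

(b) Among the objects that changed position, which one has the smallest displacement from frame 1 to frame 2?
the pink square

(moved 1.8)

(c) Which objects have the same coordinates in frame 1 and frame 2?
the cyan pentagon, the blue pentagon, the purple circle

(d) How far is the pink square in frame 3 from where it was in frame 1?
3.3

The pink square moved from (13.9, 13.2) to (13.9, 9.9), a distance of √(0.0² + 3.3²) ≈ 3.3.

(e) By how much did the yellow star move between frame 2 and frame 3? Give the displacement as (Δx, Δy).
(0.1, 3.0)

The yellow star was at (1.8, 1.9) in frame 2 and (1.9, 4.9) in frame 3.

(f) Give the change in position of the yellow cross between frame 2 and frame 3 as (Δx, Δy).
(3.5, 4.8)

The yellow cross was at (1.8, 9.7) in frame 2 and (5.3, 14.5) in frame 3.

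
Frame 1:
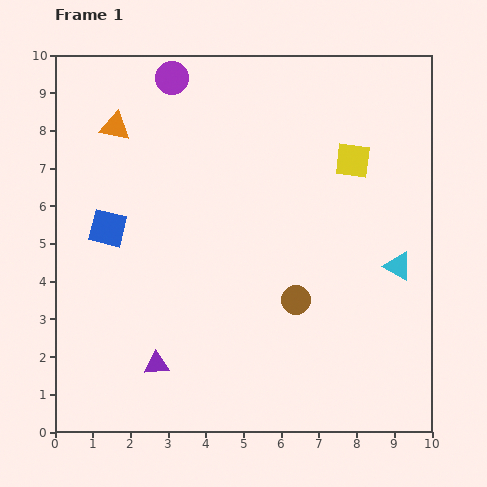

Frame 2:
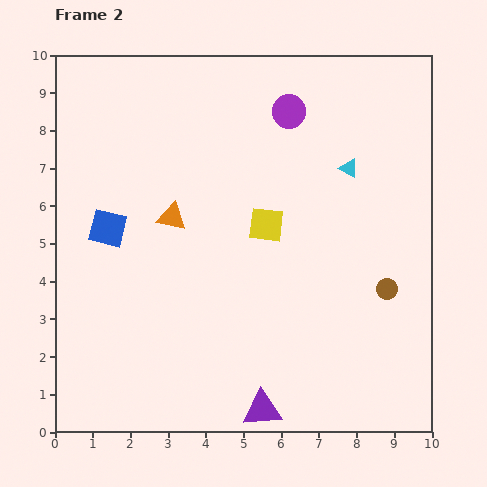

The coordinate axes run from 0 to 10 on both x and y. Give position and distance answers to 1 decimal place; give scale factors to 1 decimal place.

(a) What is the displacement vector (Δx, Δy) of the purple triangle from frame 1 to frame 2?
(2.8, -1.2)

The purple triangle was at (2.7, 1.8) in frame 1 and (5.5, 0.6) in frame 2.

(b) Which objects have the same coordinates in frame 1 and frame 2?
the blue square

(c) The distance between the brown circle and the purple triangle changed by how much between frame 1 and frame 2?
+0.5

Distance in frame 1: 4.1. Distance in frame 2: 4.6.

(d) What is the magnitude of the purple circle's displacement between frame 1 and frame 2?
3.2

The purple circle moved from (3.1, 9.4) to (6.2, 8.5), a distance of √(3.1² + 0.9²) ≈ 3.2.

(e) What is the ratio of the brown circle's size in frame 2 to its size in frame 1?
0.7×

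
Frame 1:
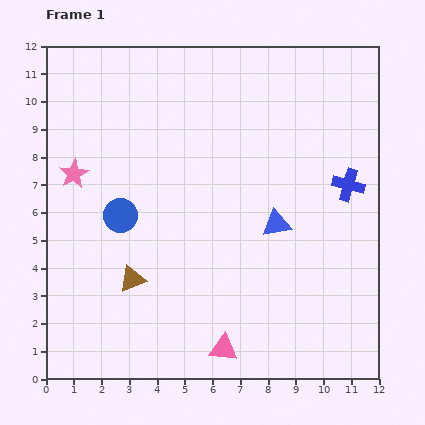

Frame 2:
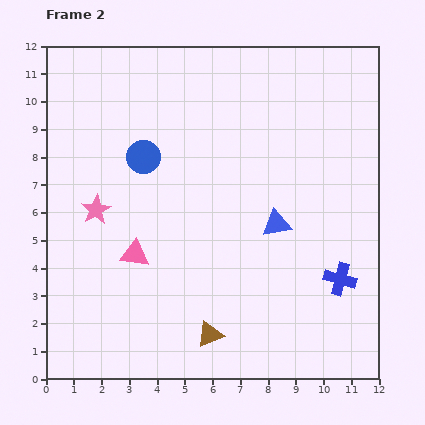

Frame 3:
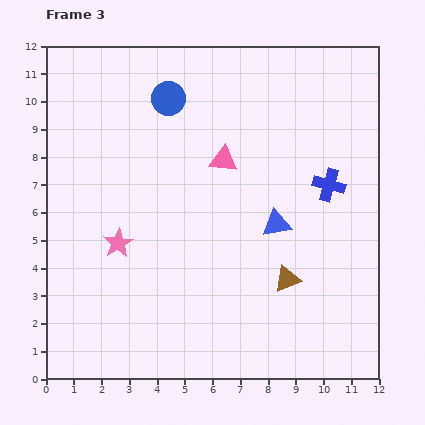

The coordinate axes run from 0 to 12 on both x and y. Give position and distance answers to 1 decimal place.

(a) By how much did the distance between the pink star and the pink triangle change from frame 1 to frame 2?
-6.2

Distance in frame 1: 8.3. Distance in frame 2: 2.1.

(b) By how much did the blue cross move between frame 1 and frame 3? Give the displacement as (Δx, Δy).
(-0.7, 0.0)

The blue cross was at (10.9, 7.0) in frame 1 and (10.2, 7.0) in frame 3.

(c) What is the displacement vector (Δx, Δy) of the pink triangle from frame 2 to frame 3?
(3.2, 3.4)

The pink triangle was at (3.2, 4.5) in frame 2 and (6.4, 7.9) in frame 3.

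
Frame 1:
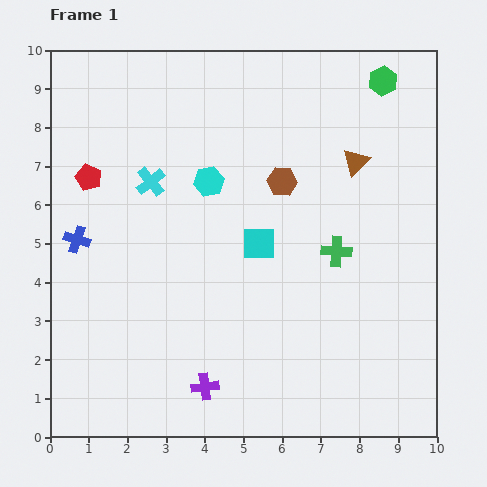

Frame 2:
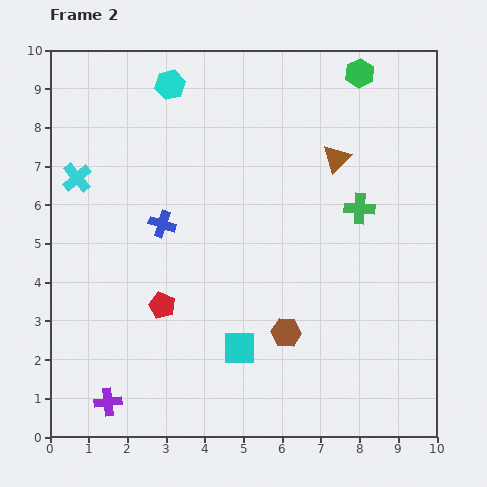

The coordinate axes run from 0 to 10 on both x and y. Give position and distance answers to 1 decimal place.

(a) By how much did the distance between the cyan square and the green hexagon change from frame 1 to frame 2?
+2.4

Distance in frame 1: 5.3. Distance in frame 2: 7.7.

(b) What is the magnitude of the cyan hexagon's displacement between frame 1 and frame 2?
2.7

The cyan hexagon moved from (4.1, 6.6) to (3.1, 9.1), a distance of √(1.0² + 2.5²) ≈ 2.7.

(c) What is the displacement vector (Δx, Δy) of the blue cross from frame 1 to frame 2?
(2.2, 0.4)

The blue cross was at (0.7, 5.1) in frame 1 and (2.9, 5.5) in frame 2.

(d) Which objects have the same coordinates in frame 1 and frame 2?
none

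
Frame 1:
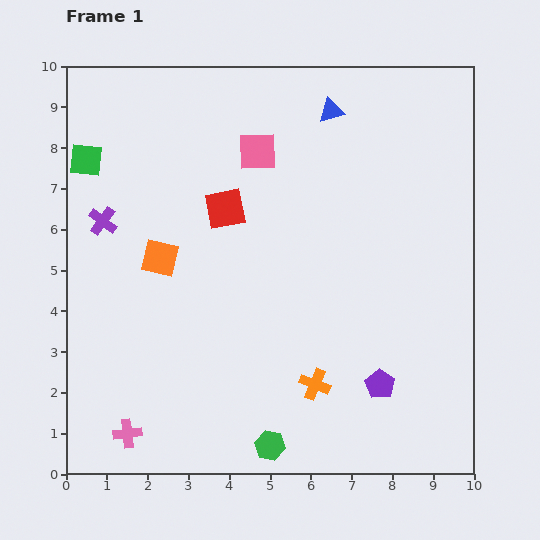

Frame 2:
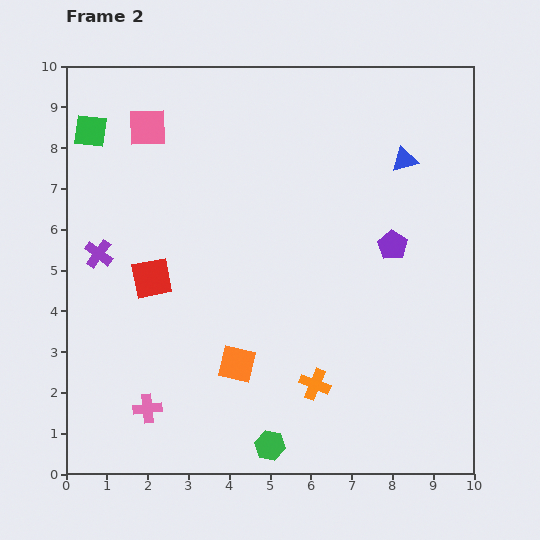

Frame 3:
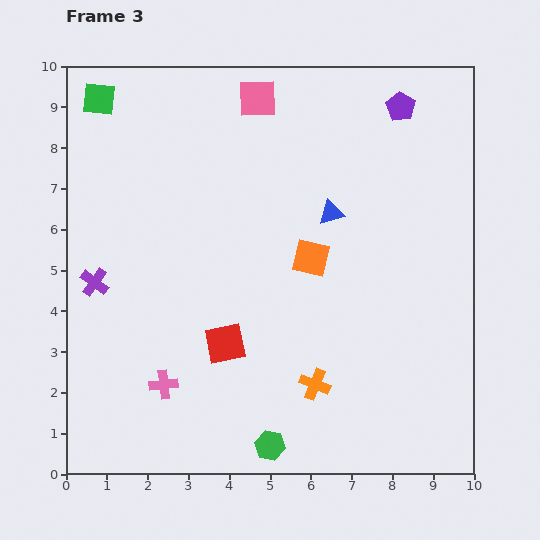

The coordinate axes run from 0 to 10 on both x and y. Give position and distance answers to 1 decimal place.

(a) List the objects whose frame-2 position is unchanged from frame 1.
the orange cross, the green hexagon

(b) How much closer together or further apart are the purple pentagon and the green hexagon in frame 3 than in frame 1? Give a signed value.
+5.8

Distance in frame 1: 3.1. Distance in frame 3: 8.9.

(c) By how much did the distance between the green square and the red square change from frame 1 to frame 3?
+3.2

Distance in frame 1: 3.6. Distance in frame 3: 6.8.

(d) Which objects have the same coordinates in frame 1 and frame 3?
the orange cross, the green hexagon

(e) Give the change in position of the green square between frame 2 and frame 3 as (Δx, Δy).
(0.2, 0.8)

The green square was at (0.6, 8.4) in frame 2 and (0.8, 9.2) in frame 3.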